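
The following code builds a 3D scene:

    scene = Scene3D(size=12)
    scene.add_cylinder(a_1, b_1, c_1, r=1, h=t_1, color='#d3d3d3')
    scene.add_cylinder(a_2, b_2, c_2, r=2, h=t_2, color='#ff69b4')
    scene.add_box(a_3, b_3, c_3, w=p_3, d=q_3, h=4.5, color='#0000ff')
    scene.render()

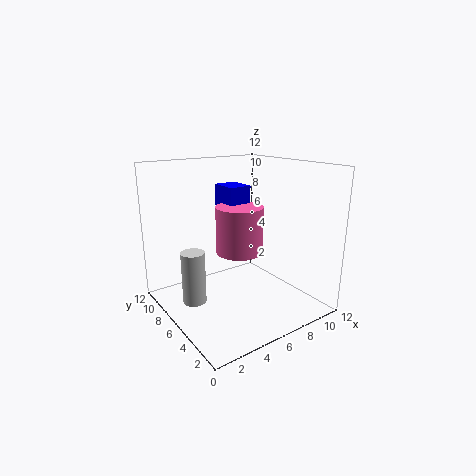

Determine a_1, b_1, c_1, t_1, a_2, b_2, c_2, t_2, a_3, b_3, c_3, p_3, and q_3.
a_1 = 2.5; b_1 = 7.5; c_1 = 0.5; t_1 = 4.5; a_2 = 6.5; b_2 = 6.5; c_2 = 4.5; t_2 = 4; a_3 = 6; b_3 = 7; c_3 = 5.5; p_3 = 2; q_3 = 2.5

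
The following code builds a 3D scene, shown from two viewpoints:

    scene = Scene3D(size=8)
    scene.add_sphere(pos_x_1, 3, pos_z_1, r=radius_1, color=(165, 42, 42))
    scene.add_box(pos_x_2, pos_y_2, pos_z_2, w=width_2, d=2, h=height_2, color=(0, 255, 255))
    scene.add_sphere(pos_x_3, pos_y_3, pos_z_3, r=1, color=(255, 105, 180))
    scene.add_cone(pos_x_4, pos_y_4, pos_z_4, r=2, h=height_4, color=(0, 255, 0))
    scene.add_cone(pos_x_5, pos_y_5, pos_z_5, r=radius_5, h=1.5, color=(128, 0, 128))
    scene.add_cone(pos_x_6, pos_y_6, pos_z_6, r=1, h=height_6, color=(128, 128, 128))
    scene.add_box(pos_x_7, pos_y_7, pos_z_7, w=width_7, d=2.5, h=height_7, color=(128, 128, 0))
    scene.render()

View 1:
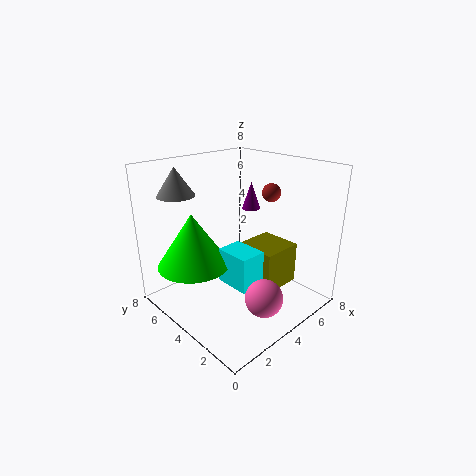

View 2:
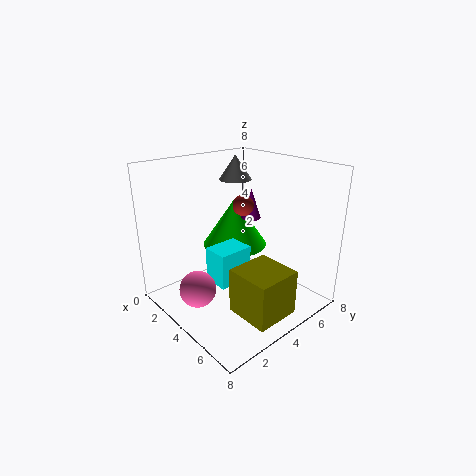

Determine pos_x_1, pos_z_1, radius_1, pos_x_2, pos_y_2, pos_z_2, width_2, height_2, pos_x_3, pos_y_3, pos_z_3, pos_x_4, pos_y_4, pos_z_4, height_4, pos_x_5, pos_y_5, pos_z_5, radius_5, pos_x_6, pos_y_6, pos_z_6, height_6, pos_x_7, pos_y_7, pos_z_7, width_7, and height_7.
pos_x_1 = 5.5; pos_z_1 = 6.5; radius_1 = 0.5; pos_x_2 = 3; pos_y_2 = 2.5; pos_z_2 = 1.5; width_2 = 1.5; height_2 = 2; pos_x_3 = 3.5; pos_y_3 = 1.5; pos_z_3 = 1.5; pos_x_4 = 2; pos_y_4 = 5.5; pos_z_4 = 2.5; height_4 = 3; pos_x_5 = 5; pos_y_5 = 4; pos_z_5 = 5.5; radius_5 = 0.5; pos_x_6 = 1.5; pos_y_6 = 6; pos_z_6 = 6.5; height_6 = 1.5; pos_x_7 = 5; pos_y_7 = 2.5; pos_z_7 = 0.5; width_7 = 2.5; height_7 = 2.5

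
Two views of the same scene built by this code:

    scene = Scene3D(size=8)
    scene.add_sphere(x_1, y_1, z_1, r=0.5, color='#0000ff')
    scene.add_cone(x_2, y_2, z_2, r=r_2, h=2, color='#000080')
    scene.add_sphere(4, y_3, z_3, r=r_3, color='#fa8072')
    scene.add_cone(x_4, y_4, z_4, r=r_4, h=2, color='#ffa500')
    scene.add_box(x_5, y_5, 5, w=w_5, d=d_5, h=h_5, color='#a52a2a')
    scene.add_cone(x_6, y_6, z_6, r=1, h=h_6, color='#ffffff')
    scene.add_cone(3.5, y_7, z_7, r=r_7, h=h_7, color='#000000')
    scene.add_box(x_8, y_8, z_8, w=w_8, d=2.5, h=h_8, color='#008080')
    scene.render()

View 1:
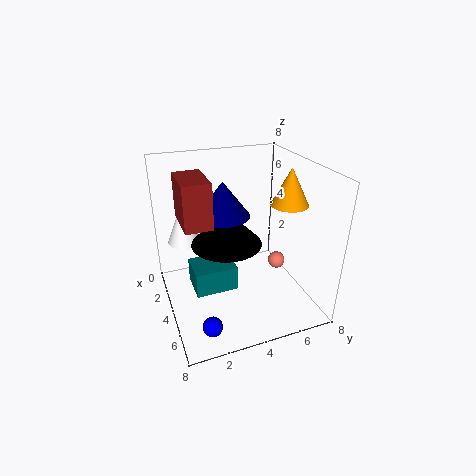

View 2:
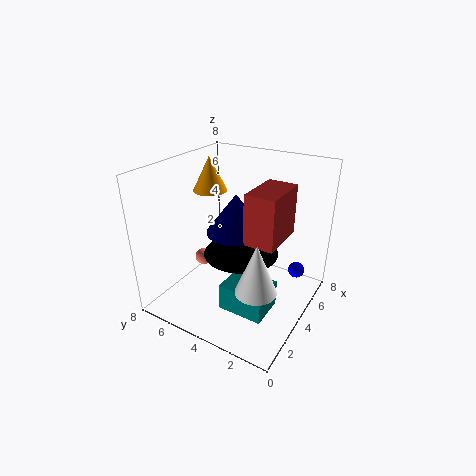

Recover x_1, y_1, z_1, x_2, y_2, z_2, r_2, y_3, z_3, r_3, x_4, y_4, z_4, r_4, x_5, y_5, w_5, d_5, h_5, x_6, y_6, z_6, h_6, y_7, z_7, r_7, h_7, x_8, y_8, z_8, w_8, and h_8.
x_1 = 7
y_1 = 1.5
z_1 = 1
x_2 = 3
y_2 = 3.5
z_2 = 5
r_2 = 1.5
y_3 = 6.5
z_3 = 2
r_3 = 0.5
x_4 = 5
y_4 = 6.5
z_4 = 6
r_4 = 1
x_5 = 2
y_5 = 1
w_5 = 2.5
d_5 = 1.5
h_5 = 2.5
x_6 = 1.5
y_6 = 1.5
z_6 = 3
h_6 = 2.5
y_7 = 3.5
z_7 = 3.5
r_7 = 2
h_7 = 2
x_8 = 2
y_8 = 1.5
z_8 = 0.5
w_8 = 2
h_8 = 1.5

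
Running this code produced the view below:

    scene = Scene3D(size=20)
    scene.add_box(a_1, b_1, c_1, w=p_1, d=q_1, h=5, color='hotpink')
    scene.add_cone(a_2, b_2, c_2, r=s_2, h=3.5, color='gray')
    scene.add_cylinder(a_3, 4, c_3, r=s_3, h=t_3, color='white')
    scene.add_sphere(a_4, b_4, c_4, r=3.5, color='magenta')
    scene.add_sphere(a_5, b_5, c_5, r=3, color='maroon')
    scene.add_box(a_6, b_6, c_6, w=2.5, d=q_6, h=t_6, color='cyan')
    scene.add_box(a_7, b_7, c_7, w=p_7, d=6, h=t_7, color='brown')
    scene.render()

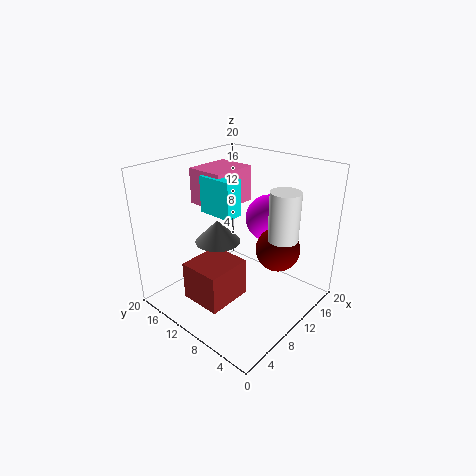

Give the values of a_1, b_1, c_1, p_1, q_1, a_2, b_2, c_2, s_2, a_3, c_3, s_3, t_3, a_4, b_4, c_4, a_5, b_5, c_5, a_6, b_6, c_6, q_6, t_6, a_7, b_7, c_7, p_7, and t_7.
a_1 = 8; b_1 = 11.5; c_1 = 14; p_1 = 6.5; q_1 = 5.5; a_2 = 11.5; b_2 = 15.5; c_2 = 7; s_2 = 3.5; a_3 = 12; c_3 = 11; s_3 = 2; t_3 = 6.5; a_4 = 16.5; b_4 = 9.5; c_4 = 11; a_5 = 12.5; b_5 = 5; c_5 = 9; a_6 = 7.5; b_6 = 9.5; c_6 = 13.5; q_6 = 5; t_6 = 5; a_7 = 3.5; b_7 = 8.5; c_7 = 1.5; p_7 = 6.5; t_7 = 5.5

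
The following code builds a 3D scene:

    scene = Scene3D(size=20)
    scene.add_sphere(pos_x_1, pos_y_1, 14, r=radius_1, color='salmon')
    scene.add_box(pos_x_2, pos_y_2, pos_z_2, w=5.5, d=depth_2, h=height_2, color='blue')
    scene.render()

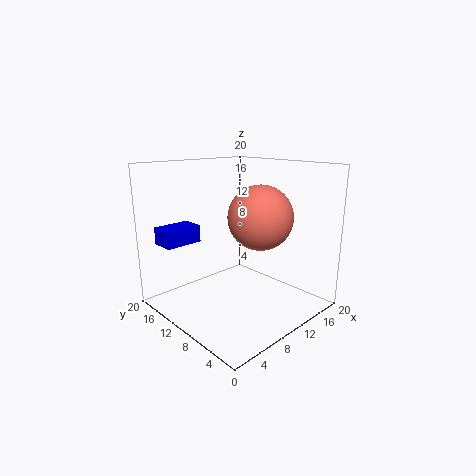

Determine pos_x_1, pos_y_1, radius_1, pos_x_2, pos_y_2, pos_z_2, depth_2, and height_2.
pos_x_1 = 9; pos_y_1 = 5; radius_1 = 4; pos_x_2 = 2.5; pos_y_2 = 16; pos_z_2 = 8.5; depth_2 = 3.5; height_2 = 2.5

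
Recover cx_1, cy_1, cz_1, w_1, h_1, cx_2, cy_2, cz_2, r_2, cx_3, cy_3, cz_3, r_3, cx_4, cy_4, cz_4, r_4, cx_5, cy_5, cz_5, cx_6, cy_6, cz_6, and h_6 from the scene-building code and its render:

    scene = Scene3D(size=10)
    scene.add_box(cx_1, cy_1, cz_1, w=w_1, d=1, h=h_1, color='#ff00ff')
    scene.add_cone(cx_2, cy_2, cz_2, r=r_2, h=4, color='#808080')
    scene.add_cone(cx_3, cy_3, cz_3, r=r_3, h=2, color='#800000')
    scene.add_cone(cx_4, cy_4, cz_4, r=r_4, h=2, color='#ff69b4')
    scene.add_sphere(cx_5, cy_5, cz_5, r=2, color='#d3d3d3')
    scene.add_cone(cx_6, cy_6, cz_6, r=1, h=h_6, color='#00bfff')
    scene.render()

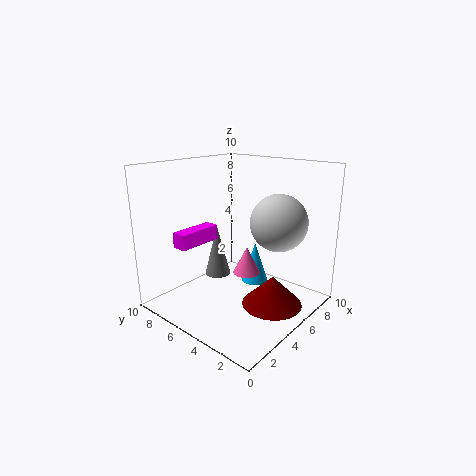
cx_1 = 1, cy_1 = 6, cz_1 = 5, w_1 = 3, h_1 = 1, cx_2 = 6, cy_2 = 8, cz_2 = 1, r_2 = 1, cx_3 = 5, cy_3 = 2, cz_3 = 1, r_3 = 2, cx_4 = 6, cy_4 = 5, cz_4 = 2, r_4 = 1, cx_5 = 7, cy_5 = 3, cz_5 = 6, cx_6 = 7, cy_6 = 5, cz_6 = 1, h_6 = 3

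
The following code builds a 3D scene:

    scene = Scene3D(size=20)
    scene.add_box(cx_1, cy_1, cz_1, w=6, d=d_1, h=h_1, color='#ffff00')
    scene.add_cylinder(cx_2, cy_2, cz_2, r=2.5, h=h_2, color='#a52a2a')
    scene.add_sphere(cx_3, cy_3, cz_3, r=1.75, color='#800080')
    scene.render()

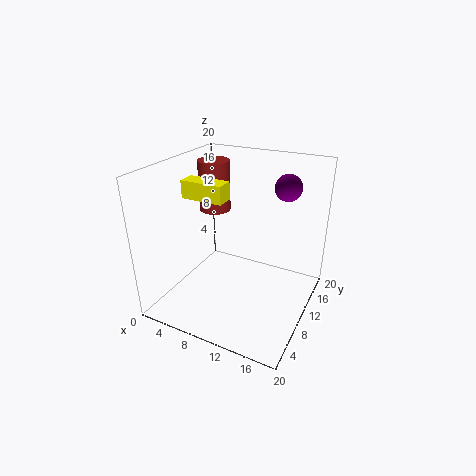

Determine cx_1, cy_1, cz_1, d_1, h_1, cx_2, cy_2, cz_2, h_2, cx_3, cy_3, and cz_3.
cx_1 = 2.5
cy_1 = 8
cz_1 = 15.25
d_1 = 2.5
h_1 = 2.5
cx_2 = 2.5
cy_2 = 16.5
cz_2 = 10.5
h_2 = 8
cx_3 = 16
cy_3 = 12.25
cz_3 = 17.5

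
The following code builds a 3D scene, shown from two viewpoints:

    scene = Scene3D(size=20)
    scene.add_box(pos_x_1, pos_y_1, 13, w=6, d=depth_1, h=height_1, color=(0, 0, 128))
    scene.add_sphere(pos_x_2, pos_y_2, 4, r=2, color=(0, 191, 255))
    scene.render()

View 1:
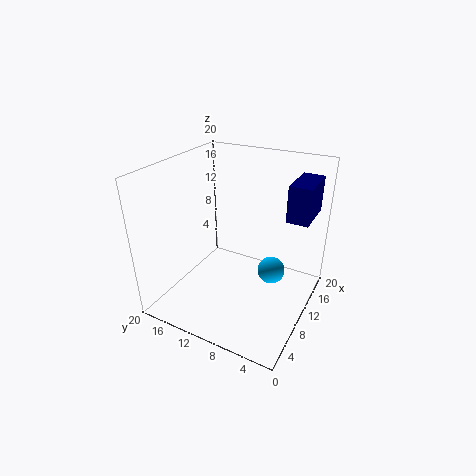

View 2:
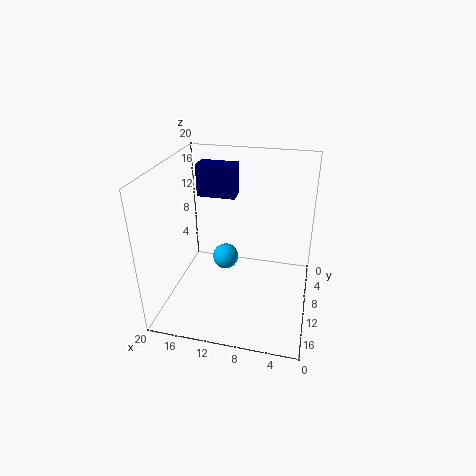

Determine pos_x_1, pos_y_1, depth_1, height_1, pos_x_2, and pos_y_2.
pos_x_1 = 12, pos_y_1 = 1, depth_1 = 3, height_1 = 5, pos_x_2 = 13, pos_y_2 = 6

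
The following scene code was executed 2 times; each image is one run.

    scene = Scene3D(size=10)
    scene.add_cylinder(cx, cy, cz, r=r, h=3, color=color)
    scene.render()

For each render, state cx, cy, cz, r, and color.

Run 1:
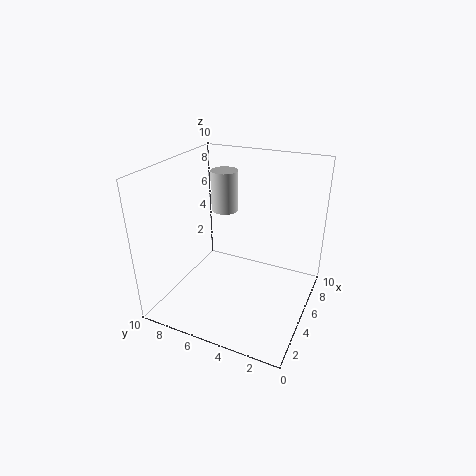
cx = 7, cy = 7, cz = 6, r = 1, color = 'lightgray'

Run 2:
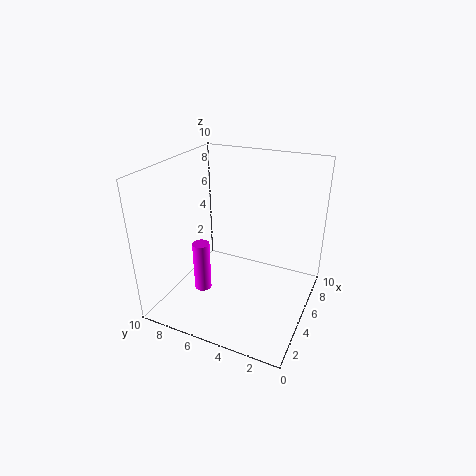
cx = 1, cy = 5.5, cz = 3.5, r = 0.5, color = 'magenta'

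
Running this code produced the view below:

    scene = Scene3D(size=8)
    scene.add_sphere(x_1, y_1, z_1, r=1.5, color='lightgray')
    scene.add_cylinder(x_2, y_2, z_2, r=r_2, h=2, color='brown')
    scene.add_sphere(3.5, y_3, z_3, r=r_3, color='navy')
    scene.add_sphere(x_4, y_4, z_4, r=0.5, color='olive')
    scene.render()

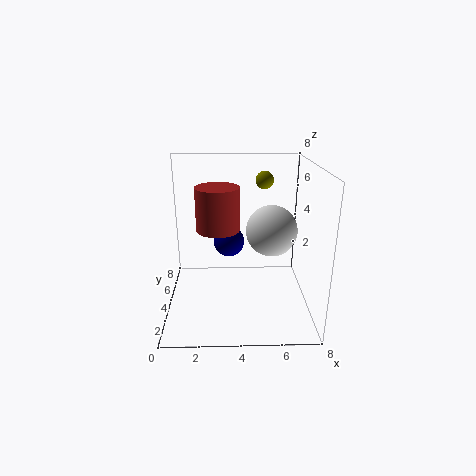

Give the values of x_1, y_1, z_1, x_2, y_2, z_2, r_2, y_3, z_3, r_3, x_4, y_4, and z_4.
x_1 = 6
y_1 = 5
z_1 = 4
x_2 = 3
y_2 = 1.5
z_2 = 5.5
r_2 = 1
y_3 = 7
z_3 = 2.5
r_3 = 1
x_4 = 5.5
y_4 = 5
z_4 = 7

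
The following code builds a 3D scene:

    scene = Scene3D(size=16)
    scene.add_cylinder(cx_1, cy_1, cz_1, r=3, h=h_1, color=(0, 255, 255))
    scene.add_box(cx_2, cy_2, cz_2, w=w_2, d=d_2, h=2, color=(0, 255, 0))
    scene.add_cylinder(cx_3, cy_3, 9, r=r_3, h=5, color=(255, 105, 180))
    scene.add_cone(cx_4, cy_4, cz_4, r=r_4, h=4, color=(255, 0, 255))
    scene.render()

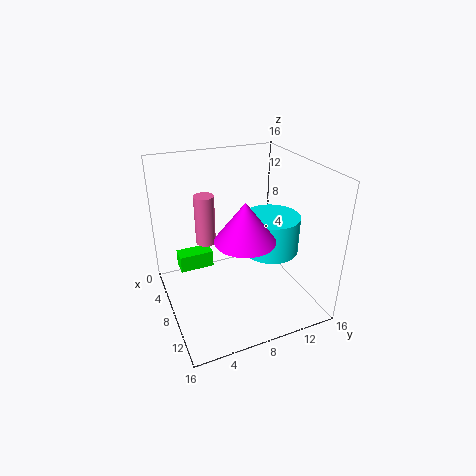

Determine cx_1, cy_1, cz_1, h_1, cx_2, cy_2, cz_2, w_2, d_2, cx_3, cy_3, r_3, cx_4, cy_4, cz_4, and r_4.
cx_1 = 10
cy_1 = 11
cz_1 = 7
h_1 = 4
cx_2 = 3
cy_2 = 2
cz_2 = 3
w_2 = 2
d_2 = 4
cx_3 = 9
cy_3 = 4
r_3 = 1
cx_4 = 12
cy_4 = 7
cz_4 = 10
r_4 = 3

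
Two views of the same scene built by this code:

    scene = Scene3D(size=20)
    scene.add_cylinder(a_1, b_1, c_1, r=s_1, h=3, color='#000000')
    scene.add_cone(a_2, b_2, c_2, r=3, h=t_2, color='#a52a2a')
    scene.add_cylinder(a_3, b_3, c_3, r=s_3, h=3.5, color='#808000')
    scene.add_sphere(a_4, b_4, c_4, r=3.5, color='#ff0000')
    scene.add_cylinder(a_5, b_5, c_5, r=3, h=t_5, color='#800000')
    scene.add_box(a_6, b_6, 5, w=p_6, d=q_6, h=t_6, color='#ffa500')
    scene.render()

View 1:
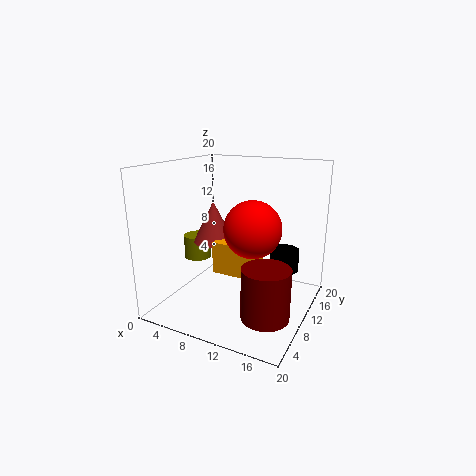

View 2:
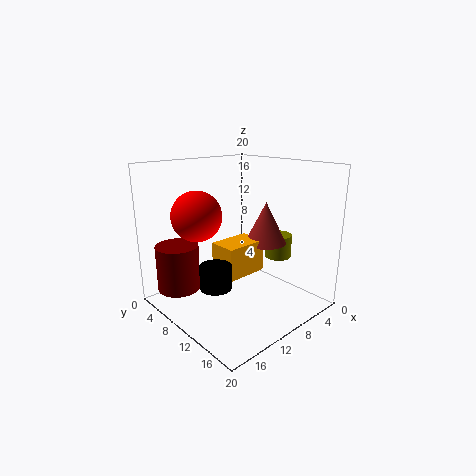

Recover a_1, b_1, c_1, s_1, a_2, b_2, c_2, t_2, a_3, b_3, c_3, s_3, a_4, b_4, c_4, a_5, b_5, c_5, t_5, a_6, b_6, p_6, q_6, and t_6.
a_1 = 16, b_1 = 12.5, c_1 = 5.5, s_1 = 2, a_2 = 5.5, b_2 = 11, c_2 = 8.5, t_2 = 6, a_3 = 2.5, b_3 = 11, c_3 = 5.5, s_3 = 2, a_4 = 14, b_4 = 6, c_4 = 13, a_5 = 16.5, b_5 = 4.5, c_5 = 2.5, t_5 = 6.5, a_6 = 7, b_6 = 8, p_6 = 6, q_6 = 4, t_6 = 4.5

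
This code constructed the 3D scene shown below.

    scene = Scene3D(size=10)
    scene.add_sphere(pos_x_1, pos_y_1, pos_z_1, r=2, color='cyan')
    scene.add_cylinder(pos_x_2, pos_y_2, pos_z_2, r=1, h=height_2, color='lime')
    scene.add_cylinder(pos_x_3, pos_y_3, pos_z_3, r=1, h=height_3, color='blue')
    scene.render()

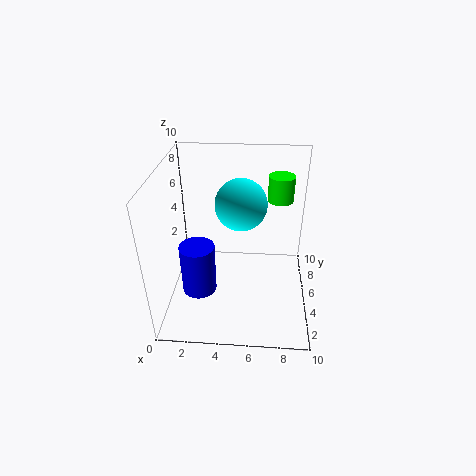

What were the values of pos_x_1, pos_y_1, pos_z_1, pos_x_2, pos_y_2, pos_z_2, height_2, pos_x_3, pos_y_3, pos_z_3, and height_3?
pos_x_1 = 5; pos_y_1 = 8; pos_z_1 = 6; pos_x_2 = 8; pos_y_2 = 9; pos_z_2 = 6; height_2 = 2; pos_x_3 = 3; pos_y_3 = 1; pos_z_3 = 4; height_3 = 3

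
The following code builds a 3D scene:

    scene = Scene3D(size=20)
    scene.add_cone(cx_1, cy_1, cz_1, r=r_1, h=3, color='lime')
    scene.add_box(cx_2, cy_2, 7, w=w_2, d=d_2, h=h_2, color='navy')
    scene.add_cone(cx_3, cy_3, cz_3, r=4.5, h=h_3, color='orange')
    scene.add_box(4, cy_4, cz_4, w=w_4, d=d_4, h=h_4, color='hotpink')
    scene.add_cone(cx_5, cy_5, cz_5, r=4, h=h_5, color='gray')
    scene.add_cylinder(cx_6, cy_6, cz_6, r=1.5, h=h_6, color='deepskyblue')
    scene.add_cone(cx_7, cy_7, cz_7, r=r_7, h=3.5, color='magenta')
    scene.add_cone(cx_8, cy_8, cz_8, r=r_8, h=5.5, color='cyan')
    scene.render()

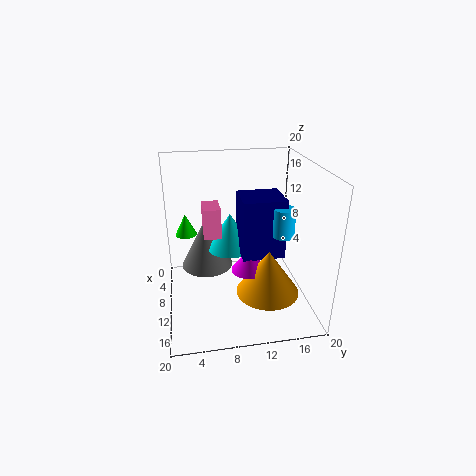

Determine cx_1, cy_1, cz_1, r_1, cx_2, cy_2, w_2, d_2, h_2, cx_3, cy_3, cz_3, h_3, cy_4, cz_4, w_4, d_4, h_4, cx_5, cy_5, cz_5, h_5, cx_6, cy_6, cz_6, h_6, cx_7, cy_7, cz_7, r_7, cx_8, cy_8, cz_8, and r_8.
cx_1 = 7.5; cy_1 = 3; cz_1 = 10; r_1 = 1.5; cx_2 = 6; cy_2 = 10.5; w_2 = 5.5; d_2 = 6; h_2 = 8.5; cx_3 = 12; cy_3 = 14; cz_3 = 2; h_3 = 6.5; cy_4 = 5.5; cz_4 = 9; w_4 = 4; d_4 = 2.5; h_4 = 4.5; cx_5 = 4.5; cy_5 = 6; cz_5 = 3; h_5 = 8; cx_6 = 11.5; cy_6 = 16; cz_6 = 10.5; h_6 = 4; cx_7 = 10.5; cy_7 = 11.5; cz_7 = 5; r_7 = 2.5; cx_8 = 6; cy_8 = 9.5; cz_8 = 6.5; r_8 = 3.5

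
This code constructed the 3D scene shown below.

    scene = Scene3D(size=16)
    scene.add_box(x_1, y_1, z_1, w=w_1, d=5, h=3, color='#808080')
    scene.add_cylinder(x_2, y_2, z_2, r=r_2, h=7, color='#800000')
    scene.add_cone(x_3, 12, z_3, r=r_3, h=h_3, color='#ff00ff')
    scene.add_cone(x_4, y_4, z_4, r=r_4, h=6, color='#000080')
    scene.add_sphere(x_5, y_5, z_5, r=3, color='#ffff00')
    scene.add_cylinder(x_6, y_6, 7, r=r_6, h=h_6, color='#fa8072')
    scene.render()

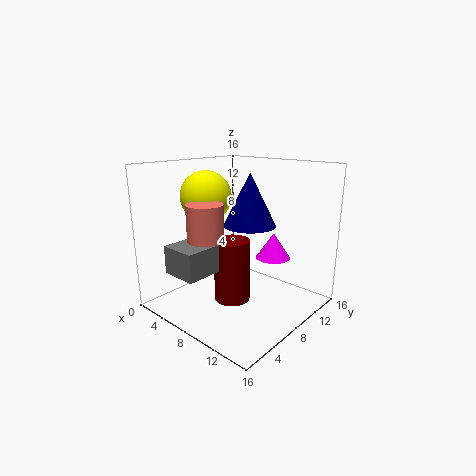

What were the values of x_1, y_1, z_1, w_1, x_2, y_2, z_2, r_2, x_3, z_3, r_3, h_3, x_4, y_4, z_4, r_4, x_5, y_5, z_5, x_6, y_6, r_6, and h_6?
x_1 = 4
y_1 = 1
z_1 = 5
w_1 = 4
x_2 = 8
y_2 = 7
z_2 = 1
r_2 = 2
x_3 = 10
z_3 = 5
r_3 = 2
h_3 = 3
x_4 = 8
y_4 = 10
z_4 = 9
r_4 = 3
x_5 = 3
y_5 = 8
z_5 = 12
x_6 = 6
y_6 = 5
r_6 = 2
h_6 = 5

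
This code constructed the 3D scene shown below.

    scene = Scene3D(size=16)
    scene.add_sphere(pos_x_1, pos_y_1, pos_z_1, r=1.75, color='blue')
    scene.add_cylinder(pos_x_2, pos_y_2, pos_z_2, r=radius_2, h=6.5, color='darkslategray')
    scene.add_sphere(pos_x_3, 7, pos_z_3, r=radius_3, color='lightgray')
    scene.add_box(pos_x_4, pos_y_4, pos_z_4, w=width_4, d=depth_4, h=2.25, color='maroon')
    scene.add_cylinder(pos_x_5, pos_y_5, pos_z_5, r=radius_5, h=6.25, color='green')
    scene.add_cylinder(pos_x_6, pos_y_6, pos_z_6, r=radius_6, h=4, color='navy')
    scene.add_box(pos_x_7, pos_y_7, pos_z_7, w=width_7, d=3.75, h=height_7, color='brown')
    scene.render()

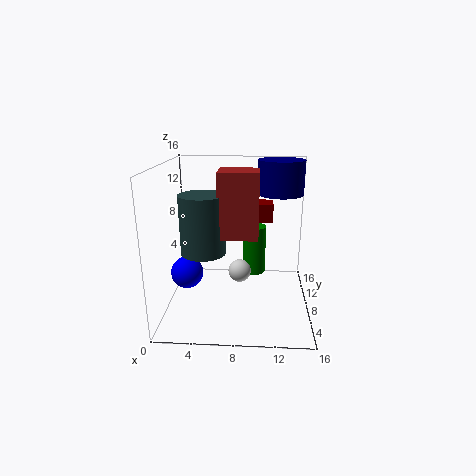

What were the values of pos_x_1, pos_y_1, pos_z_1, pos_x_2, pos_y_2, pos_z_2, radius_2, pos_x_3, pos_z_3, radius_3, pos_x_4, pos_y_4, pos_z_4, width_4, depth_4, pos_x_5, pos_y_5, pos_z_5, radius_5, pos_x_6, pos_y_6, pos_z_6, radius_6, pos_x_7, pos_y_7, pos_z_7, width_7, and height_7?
pos_x_1 = 2.5
pos_y_1 = 6.25
pos_z_1 = 4.5
pos_x_2 = 4.25
pos_y_2 = 7.25
pos_z_2 = 6.5
radius_2 = 2.5
pos_x_3 = 8.25
pos_z_3 = 4.5
radius_3 = 1.25
pos_x_4 = 9.75
pos_y_4 = 12
pos_z_4 = 8.5
width_4 = 2.25
depth_4 = 2.75
pos_x_5 = 9.75
pos_y_5 = 13.75
pos_z_5 = 1.25
radius_5 = 1.5
pos_x_6 = 12.75
pos_y_6 = 12.5
pos_z_6 = 12
radius_6 = 2.75
pos_x_7 = 6
pos_y_7 = 5.75
pos_z_7 = 8.5
width_7 = 4.25
height_7 = 7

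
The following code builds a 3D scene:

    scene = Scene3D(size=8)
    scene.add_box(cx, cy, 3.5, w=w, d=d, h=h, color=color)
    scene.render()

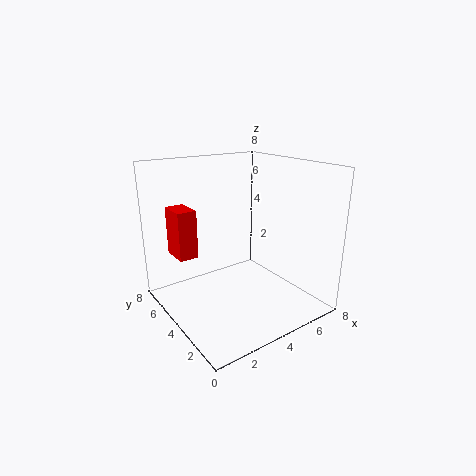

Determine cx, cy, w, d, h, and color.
cx = 0.5
cy = 4
w = 1
d = 1.5
h = 2.5
color = 'red'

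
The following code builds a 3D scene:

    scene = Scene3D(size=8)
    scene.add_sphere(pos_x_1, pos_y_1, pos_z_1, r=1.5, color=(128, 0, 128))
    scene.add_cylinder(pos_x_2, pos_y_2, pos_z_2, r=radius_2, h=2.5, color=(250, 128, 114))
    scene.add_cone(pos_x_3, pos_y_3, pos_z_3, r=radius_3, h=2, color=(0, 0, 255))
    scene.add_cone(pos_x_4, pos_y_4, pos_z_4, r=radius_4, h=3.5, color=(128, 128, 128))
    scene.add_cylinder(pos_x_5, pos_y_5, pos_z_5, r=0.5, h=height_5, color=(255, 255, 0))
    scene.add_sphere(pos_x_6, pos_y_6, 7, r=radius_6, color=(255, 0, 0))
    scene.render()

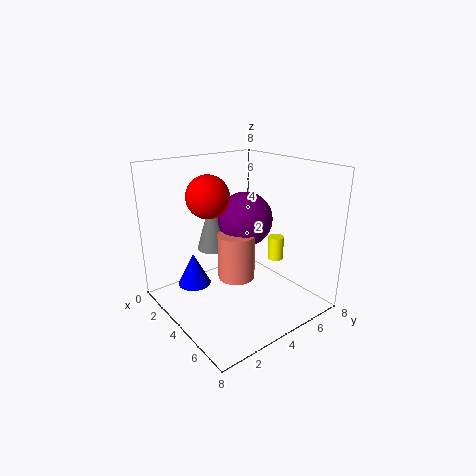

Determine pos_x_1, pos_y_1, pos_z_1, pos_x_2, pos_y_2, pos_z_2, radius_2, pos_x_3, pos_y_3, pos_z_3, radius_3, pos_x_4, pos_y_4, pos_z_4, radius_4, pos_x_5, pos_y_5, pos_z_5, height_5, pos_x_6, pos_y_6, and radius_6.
pos_x_1 = 4
pos_y_1 = 4.5
pos_z_1 = 5
pos_x_2 = 4.5
pos_y_2 = 3.5
pos_z_2 = 2
radius_2 = 1
pos_x_3 = 1.5
pos_y_3 = 2.5
pos_z_3 = 0.5
radius_3 = 1
pos_x_4 = 1.5
pos_y_4 = 4
pos_z_4 = 2.5
radius_4 = 1
pos_x_5 = 3.5
pos_y_5 = 7.5
pos_z_5 = 1.5
height_5 = 1.5
pos_x_6 = 5
pos_y_6 = 1.5
radius_6 = 1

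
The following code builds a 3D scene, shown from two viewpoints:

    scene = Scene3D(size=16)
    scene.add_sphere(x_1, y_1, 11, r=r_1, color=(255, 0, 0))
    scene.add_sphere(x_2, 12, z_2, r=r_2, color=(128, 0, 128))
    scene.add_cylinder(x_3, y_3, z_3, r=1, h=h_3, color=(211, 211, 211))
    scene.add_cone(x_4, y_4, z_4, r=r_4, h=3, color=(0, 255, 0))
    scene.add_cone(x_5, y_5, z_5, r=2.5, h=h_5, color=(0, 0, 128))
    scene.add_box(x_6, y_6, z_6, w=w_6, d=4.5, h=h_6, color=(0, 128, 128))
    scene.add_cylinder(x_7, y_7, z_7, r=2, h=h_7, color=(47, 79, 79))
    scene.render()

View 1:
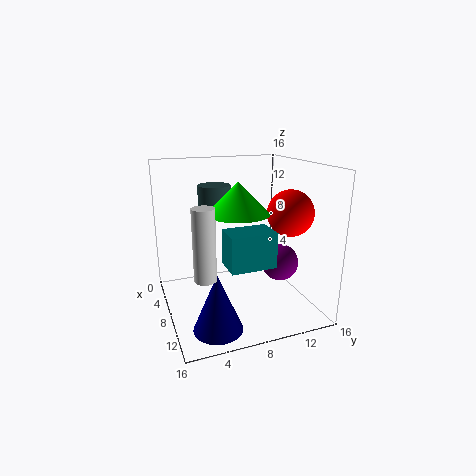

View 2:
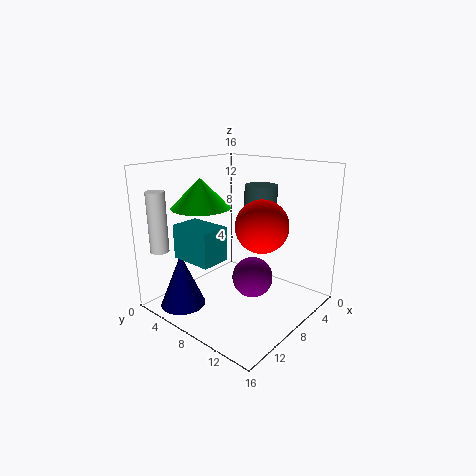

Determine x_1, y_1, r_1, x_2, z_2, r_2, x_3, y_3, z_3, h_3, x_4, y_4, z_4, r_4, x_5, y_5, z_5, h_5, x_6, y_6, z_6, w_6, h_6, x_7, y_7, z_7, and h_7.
x_1 = 10.5; y_1 = 13; r_1 = 2.5; x_2 = 10.5; z_2 = 5.5; r_2 = 2; x_3 = 14.5; y_3 = 2.5; z_3 = 7; h_3 = 6.5; x_4 = 12; y_4 = 6.5; z_4 = 12; r_4 = 3; x_5 = 13; y_5 = 4; z_5 = 0.5; h_5 = 6; x_6 = 11.5; y_6 = 5; z_6 = 7; w_6 = 3; h_6 = 3.5; x_7 = 2.5; y_7 = 7; z_7 = 9.5; h_7 = 3.5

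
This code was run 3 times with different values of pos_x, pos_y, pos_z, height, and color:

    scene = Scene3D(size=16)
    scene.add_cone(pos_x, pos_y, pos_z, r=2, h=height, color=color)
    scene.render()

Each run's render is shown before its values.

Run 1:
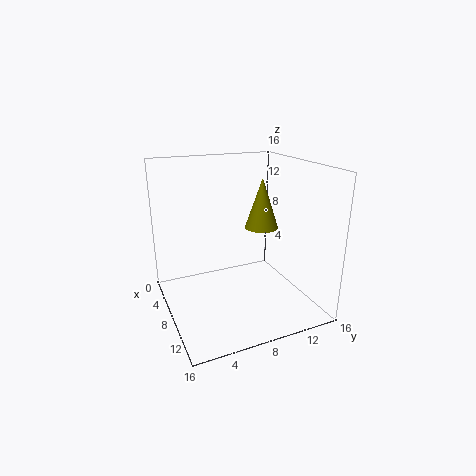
pos_x = 6; pos_y = 12; pos_z = 8; height = 6; color = 'olive'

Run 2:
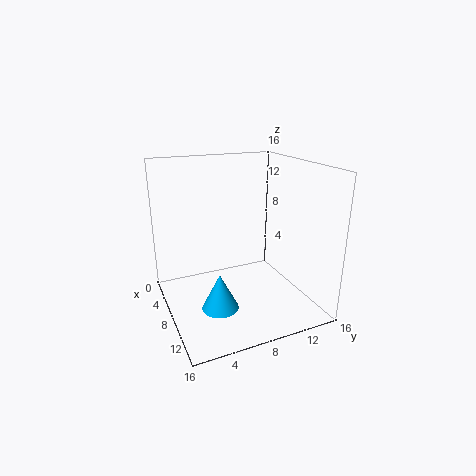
pos_x = 10; pos_y = 5; pos_z = 1; height = 4; color = 'deepskyblue'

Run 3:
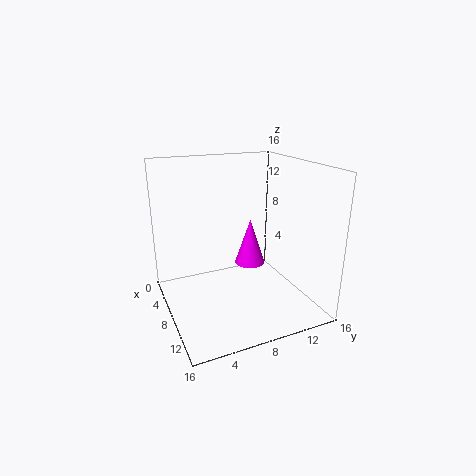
pos_x = 3; pos_y = 12; pos_z = 2; height = 6; color = 'magenta'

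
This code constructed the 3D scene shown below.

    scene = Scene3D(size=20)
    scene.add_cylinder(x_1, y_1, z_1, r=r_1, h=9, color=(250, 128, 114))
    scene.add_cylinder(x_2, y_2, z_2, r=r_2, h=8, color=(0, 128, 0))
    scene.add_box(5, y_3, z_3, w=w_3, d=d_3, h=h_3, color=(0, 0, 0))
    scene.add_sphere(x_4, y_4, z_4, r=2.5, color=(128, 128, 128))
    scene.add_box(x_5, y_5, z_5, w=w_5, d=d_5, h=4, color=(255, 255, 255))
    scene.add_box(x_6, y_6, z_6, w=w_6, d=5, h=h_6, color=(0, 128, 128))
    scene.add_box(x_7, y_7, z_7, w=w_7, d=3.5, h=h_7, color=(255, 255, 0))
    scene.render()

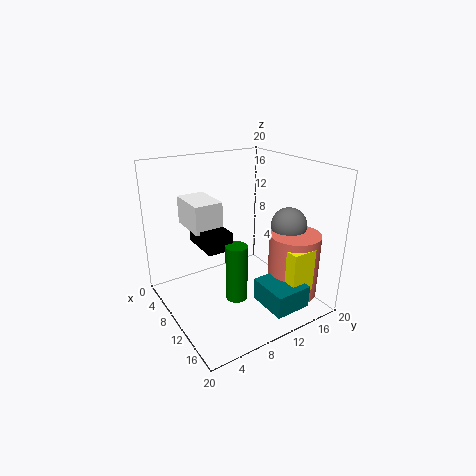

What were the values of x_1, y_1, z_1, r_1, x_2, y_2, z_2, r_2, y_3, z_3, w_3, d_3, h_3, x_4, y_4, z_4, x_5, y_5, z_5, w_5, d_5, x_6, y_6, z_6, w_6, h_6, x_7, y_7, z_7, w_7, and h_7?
x_1 = 15; y_1 = 16; z_1 = 2; r_1 = 3.5; x_2 = 12; y_2 = 8.5; z_2 = 2; r_2 = 1.5; y_3 = 5; z_3 = 9; w_3 = 6; d_3 = 3.5; h_3 = 2.5; x_4 = 13; y_4 = 16.5; z_4 = 11.5; x_5 = 2.5; y_5 = 4.5; z_5 = 11; w_5 = 6; d_5 = 4; x_6 = 14; y_6 = 10; z_6 = 2.5; w_6 = 5.5; h_6 = 3; x_7 = 13.5; y_7 = 13; z_7 = 4; w_7 = 5; h_7 = 6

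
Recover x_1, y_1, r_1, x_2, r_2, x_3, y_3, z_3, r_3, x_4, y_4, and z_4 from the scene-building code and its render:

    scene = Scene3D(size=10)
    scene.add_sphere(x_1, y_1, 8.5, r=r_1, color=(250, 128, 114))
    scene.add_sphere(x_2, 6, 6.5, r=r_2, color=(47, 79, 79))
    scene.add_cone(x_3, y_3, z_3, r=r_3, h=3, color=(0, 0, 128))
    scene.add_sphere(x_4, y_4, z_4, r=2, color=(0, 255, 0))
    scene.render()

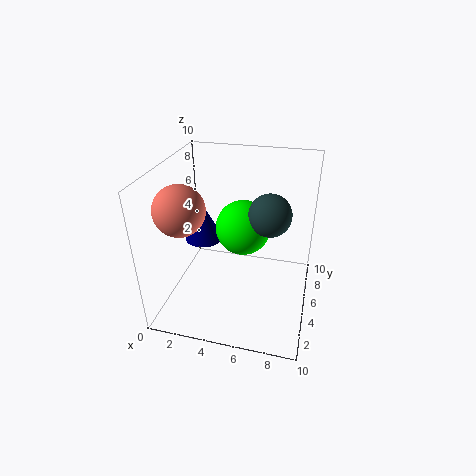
x_1 = 2.5; y_1 = 1.5; r_1 = 1.5; x_2 = 7; r_2 = 1.5; x_3 = 1.5; y_3 = 7.5; z_3 = 3; r_3 = 1.5; x_4 = 5; y_4 = 6.5; z_4 = 5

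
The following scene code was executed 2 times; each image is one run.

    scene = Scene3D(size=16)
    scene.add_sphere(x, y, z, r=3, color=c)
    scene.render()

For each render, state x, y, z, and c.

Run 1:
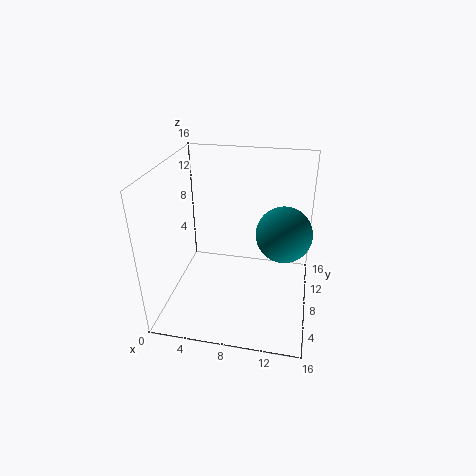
x = 13
y = 8
z = 9
c = 'teal'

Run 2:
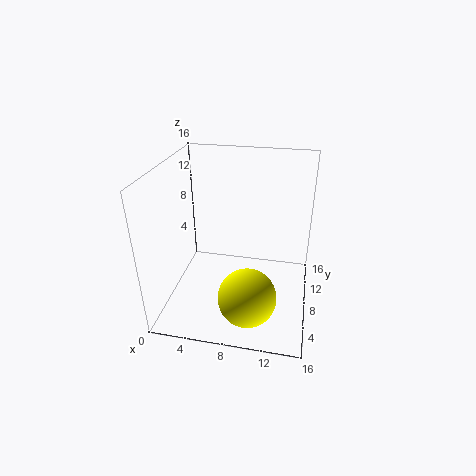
x = 10
y = 3
z = 4
c = 'yellow'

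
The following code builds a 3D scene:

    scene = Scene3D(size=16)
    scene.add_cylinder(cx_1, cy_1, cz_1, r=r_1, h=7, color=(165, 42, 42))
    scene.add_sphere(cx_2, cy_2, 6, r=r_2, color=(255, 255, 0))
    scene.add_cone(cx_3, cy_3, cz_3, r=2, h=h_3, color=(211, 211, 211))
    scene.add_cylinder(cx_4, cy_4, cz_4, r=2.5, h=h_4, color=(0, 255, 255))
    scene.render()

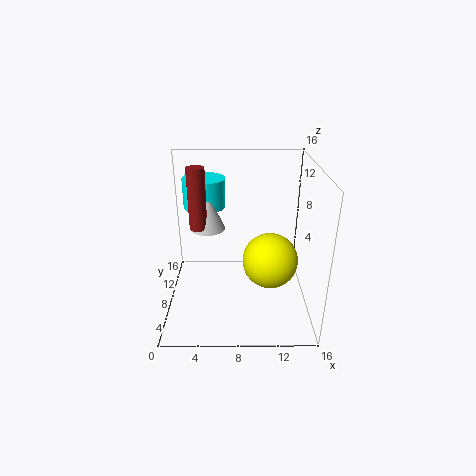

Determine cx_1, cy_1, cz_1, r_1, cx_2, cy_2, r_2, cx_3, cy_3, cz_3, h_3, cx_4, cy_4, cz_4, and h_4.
cx_1 = 3.5; cy_1 = 9.5; cz_1 = 8.5; r_1 = 1; cx_2 = 11.5; cy_2 = 6.5; r_2 = 3; cx_3 = 4.5; cy_3 = 10.5; cz_3 = 8; h_3 = 4.5; cx_4 = 4; cy_4 = 12.5; cz_4 = 10; h_4 = 3.5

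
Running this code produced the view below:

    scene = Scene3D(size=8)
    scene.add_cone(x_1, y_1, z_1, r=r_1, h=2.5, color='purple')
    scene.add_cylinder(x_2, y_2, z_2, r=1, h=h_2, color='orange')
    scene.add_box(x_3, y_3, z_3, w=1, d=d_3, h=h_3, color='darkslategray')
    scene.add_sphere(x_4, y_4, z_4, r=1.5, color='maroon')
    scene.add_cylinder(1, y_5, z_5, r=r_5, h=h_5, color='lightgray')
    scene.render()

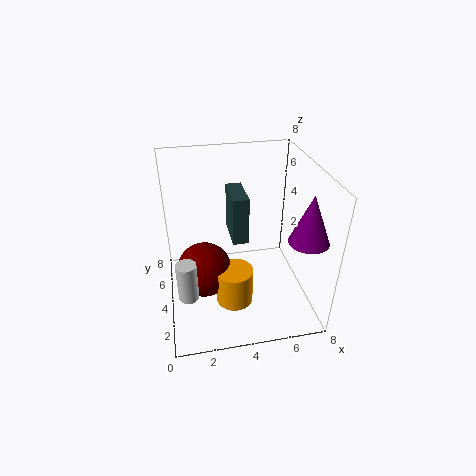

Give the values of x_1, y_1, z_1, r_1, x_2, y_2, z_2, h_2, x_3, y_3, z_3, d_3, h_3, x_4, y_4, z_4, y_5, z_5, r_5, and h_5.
x_1 = 7
y_1 = 1.5
z_1 = 5
r_1 = 1
x_2 = 3.5
y_2 = 2.5
z_2 = 1
h_2 = 2
x_3 = 4
y_3 = 5.5
z_3 = 2.5
d_3 = 2.5
h_3 = 3
x_4 = 2
y_4 = 3.5
z_4 = 2.5
y_5 = 1.5
z_5 = 2.5
r_5 = 0.5
h_5 = 2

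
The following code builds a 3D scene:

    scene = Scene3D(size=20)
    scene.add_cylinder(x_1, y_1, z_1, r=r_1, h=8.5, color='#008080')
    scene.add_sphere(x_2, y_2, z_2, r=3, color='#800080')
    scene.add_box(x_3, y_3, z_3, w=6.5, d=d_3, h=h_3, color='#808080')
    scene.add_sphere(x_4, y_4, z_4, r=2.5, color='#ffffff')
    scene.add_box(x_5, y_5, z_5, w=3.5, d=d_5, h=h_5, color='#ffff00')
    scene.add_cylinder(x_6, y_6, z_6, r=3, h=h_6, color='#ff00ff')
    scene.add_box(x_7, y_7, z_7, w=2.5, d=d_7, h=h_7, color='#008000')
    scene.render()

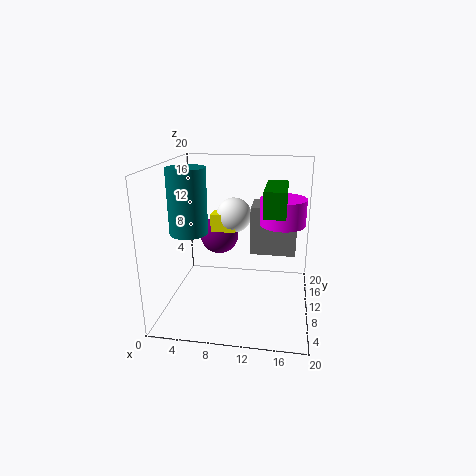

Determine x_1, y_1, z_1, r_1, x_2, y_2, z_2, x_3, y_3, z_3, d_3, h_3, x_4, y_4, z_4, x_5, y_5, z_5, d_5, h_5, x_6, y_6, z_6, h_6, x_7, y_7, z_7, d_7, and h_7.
x_1 = 4
y_1 = 7
z_1 = 11.5
r_1 = 2.5
x_2 = 6
y_2 = 16
z_2 = 8
x_3 = 11.5
y_3 = 11.5
z_3 = 7
d_3 = 5
h_3 = 7
x_4 = 9
y_4 = 12.5
z_4 = 12.5
x_5 = 6
y_5 = 10.5
z_5 = 10.5
d_5 = 2.5
h_5 = 2.5
x_6 = 16
y_6 = 9.5
z_6 = 12.5
h_6 = 3.5
x_7 = 14
y_7 = 2
z_7 = 15.5
d_7 = 6.5
h_7 = 3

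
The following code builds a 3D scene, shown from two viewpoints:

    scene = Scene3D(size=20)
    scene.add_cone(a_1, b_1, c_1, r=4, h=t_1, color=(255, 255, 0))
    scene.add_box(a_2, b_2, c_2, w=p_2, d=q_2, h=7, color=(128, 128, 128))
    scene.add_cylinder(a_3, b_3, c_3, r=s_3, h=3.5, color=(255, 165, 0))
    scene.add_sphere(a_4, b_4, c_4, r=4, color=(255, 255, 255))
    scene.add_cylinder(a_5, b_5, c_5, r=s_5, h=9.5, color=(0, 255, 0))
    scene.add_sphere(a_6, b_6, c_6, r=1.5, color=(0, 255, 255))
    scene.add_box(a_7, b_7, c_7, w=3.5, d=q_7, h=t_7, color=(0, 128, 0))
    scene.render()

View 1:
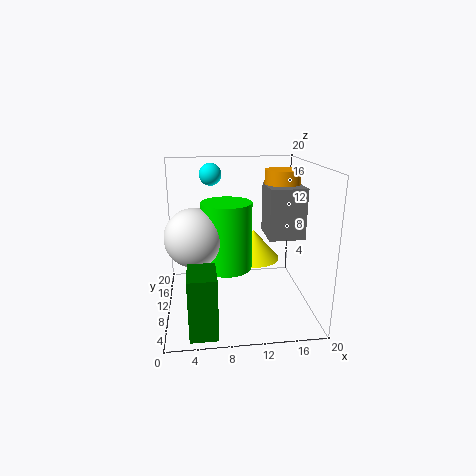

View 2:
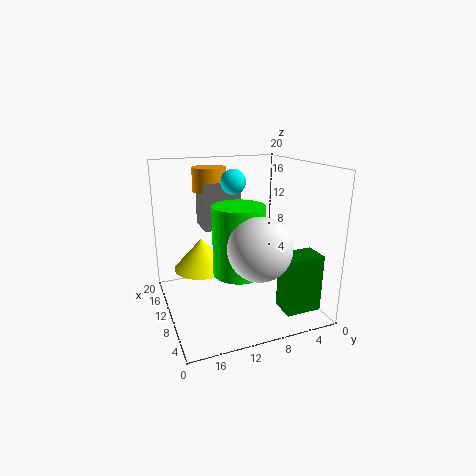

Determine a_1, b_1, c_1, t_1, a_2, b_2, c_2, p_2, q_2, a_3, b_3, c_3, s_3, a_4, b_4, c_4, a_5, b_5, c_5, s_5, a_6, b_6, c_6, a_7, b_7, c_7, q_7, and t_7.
a_1 = 13, b_1 = 14.5, c_1 = 5, t_1 = 4.5, a_2 = 14, b_2 = 8, c_2 = 10, p_2 = 5, q_2 = 5.5, a_3 = 16.5, b_3 = 12, c_3 = 15.5, s_3 = 2.5, a_4 = 4, b_4 = 9.5, c_4 = 10.5, a_5 = 8.5, b_5 = 10.5, c_5 = 5.5, s_5 = 3.5, a_6 = 6.5, b_6 = 12, c_6 = 18.5, a_7 = 3, b_7 = 0.5, c_7 = 0.5, q_7 = 5, t_7 = 8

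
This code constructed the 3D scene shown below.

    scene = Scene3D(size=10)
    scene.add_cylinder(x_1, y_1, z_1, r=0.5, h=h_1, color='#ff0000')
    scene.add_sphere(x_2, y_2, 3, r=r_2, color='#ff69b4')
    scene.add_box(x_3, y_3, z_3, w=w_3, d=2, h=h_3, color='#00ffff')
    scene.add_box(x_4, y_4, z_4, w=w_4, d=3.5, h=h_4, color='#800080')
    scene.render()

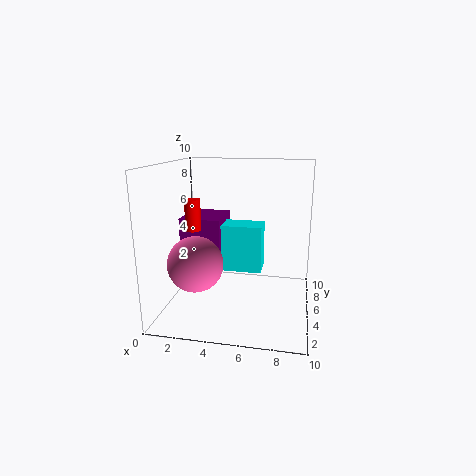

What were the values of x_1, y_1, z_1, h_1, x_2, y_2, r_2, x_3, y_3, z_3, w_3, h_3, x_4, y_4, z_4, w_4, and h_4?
x_1 = 2.5, y_1 = 3, z_1 = 6, h_1 = 2, x_2 = 2, y_2 = 4.5, r_2 = 2, x_3 = 3.5, y_3 = 6, z_3 = 2, w_3 = 3, h_3 = 3.5, x_4 = 0.5, y_4 = 5.5, z_4 = 3, w_4 = 3, h_4 = 3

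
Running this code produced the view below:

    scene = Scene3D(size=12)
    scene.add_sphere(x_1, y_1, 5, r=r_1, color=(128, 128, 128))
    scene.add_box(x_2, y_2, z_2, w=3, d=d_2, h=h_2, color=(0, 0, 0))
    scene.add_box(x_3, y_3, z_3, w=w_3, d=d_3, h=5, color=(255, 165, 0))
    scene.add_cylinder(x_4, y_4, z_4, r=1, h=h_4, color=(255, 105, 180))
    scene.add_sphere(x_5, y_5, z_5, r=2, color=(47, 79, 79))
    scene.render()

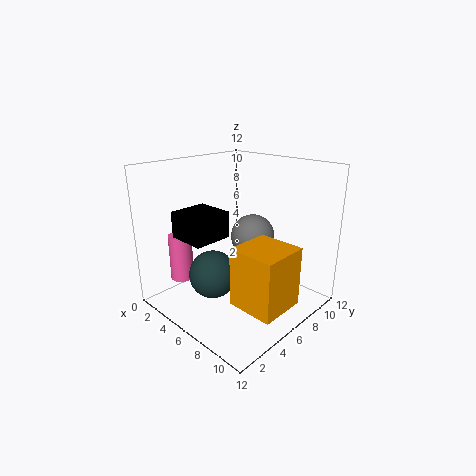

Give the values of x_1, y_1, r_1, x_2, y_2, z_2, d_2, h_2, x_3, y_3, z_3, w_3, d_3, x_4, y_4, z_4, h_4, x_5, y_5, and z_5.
x_1 = 5
y_1 = 9
r_1 = 2
x_2 = 4
y_2 = 1
z_2 = 7
d_2 = 3
h_2 = 2
x_3 = 7
y_3 = 4
z_3 = 1
w_3 = 4
d_3 = 4
x_4 = 2
y_4 = 3
z_4 = 2
h_4 = 4
x_5 = 5
y_5 = 4
z_5 = 3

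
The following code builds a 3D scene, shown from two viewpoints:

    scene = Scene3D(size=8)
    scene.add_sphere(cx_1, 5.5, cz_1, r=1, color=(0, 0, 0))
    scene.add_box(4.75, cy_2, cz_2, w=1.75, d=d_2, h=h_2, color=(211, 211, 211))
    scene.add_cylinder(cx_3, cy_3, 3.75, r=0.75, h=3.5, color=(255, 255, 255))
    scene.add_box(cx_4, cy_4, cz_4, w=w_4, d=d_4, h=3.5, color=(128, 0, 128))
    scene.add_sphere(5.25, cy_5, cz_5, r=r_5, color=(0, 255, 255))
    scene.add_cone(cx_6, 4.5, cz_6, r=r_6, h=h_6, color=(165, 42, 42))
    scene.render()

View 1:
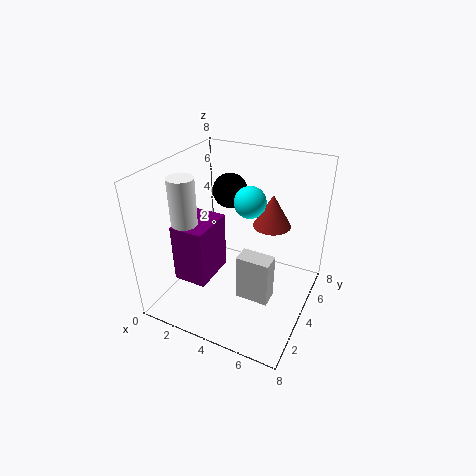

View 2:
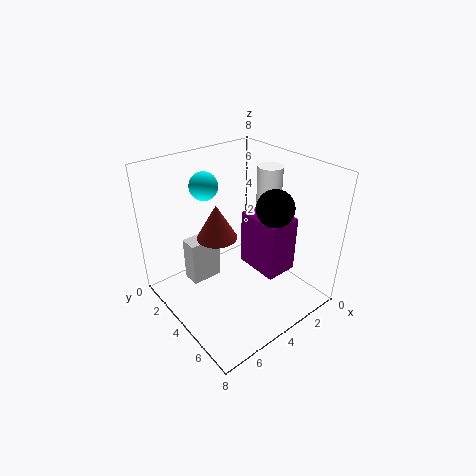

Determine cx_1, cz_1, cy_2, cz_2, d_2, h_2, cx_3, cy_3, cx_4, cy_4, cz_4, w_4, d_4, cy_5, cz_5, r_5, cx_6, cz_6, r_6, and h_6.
cx_1 = 2.75; cz_1 = 6; cy_2 = 2.25; cz_2 = 1.5; d_2 = 1; h_2 = 2.5; cx_3 = 1; cy_3 = 3.25; cx_4 = 0.5; cy_4 = 2.5; cz_4 = 1; w_4 = 2; d_4 = 2.75; cy_5 = 2.75; cz_5 = 7; r_5 = 0.75; cx_6 = 5.75; cz_6 = 5; r_6 = 1; h_6 = 1.75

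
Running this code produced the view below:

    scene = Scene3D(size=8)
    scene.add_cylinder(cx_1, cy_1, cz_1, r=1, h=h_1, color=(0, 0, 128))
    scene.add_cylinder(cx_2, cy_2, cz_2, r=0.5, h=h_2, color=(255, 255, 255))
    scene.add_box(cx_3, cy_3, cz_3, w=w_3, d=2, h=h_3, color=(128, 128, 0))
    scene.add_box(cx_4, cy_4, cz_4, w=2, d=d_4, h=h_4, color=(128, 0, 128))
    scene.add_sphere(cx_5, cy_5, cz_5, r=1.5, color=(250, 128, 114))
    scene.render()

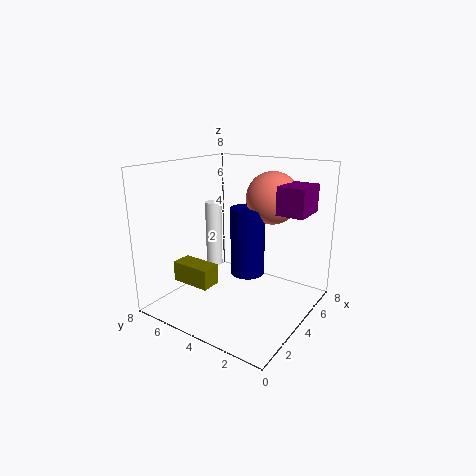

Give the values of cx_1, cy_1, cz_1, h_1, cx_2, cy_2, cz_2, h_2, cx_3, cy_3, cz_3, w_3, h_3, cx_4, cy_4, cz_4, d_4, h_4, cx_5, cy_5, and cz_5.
cx_1 = 5, cy_1 = 4, cz_1 = 1.5, h_1 = 4, cx_2 = 5, cy_2 = 6.5, cz_2 = 1.5, h_2 = 4, cx_3 = 0.5, cy_3 = 3.5, cz_3 = 2.5, w_3 = 1, h_3 = 1, cx_4 = 4.5, cy_4 = 0.5, cz_4 = 5.5, d_4 = 1.5, h_4 = 1.5, cx_5 = 6, cy_5 = 3, cz_5 = 6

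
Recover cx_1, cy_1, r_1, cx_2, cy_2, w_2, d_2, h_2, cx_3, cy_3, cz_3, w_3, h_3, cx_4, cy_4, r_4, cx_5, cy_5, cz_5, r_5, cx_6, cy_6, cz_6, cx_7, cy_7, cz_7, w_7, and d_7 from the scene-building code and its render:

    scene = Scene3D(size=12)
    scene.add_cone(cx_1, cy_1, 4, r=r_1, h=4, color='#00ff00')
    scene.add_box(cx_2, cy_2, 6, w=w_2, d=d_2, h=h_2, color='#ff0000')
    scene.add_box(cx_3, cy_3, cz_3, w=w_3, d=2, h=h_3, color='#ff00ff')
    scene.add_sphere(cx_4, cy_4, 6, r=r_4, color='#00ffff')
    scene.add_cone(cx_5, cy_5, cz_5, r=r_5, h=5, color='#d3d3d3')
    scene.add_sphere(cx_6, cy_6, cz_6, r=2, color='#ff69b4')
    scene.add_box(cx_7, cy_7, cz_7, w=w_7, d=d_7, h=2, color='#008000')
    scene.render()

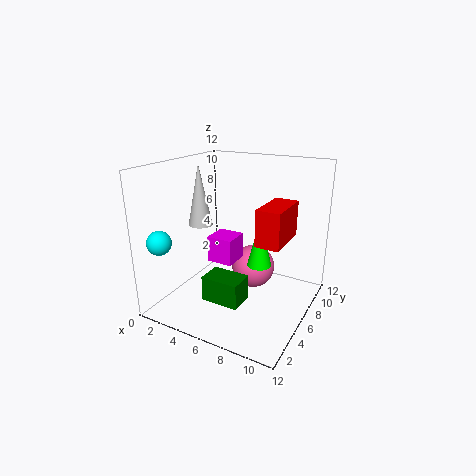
cx_1 = 8; cy_1 = 6; r_1 = 1; cx_2 = 8; cy_2 = 5; w_2 = 2; d_2 = 4; h_2 = 3; cx_3 = 5; cy_3 = 3; cz_3 = 5; w_3 = 2; h_3 = 2; cx_4 = 1; cy_4 = 2; r_4 = 1; cx_5 = 3; cy_5 = 5; cz_5 = 7; r_5 = 1; cx_6 = 6; cy_6 = 9; cz_6 = 2; cx_7 = 5; cy_7 = 2; cz_7 = 2; w_7 = 3; d_7 = 2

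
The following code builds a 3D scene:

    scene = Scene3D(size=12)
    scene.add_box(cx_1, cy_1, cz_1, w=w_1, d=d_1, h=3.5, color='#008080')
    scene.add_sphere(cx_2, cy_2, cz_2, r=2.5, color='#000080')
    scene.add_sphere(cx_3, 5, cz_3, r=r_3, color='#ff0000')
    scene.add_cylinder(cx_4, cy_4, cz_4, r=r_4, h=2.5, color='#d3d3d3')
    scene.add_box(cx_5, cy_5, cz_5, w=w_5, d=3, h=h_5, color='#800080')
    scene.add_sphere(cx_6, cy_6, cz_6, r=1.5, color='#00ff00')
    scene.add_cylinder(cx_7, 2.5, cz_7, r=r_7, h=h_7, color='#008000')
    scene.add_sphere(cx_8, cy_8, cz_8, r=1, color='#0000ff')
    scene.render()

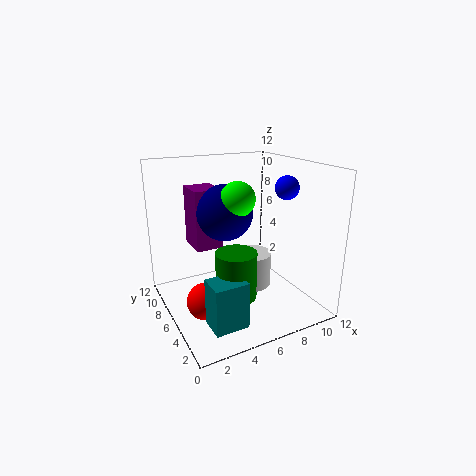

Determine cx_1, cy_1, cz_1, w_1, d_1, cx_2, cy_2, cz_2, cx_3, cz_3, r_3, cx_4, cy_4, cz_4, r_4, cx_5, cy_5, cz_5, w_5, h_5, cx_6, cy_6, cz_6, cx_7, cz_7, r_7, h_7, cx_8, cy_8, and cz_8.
cx_1 = 1.5, cy_1 = 0.5, cz_1 = 1.5, w_1 = 2.5, d_1 = 2, cx_2 = 6, cy_2 = 8.5, cz_2 = 7.5, cx_3 = 2.5, cz_3 = 1.5, r_3 = 1.5, cx_4 = 5.5, cy_4 = 3, cz_4 = 3.5, r_4 = 1.5, cx_5 = 3.5, cy_5 = 9, cz_5 = 4, w_5 = 2.5, h_5 = 5.5, cx_6 = 6.5, cy_6 = 7, cz_6 = 9, cx_7 = 4, cz_7 = 3, r_7 = 1.5, h_7 = 3.5, cx_8 = 10, cy_8 = 5, cz_8 = 10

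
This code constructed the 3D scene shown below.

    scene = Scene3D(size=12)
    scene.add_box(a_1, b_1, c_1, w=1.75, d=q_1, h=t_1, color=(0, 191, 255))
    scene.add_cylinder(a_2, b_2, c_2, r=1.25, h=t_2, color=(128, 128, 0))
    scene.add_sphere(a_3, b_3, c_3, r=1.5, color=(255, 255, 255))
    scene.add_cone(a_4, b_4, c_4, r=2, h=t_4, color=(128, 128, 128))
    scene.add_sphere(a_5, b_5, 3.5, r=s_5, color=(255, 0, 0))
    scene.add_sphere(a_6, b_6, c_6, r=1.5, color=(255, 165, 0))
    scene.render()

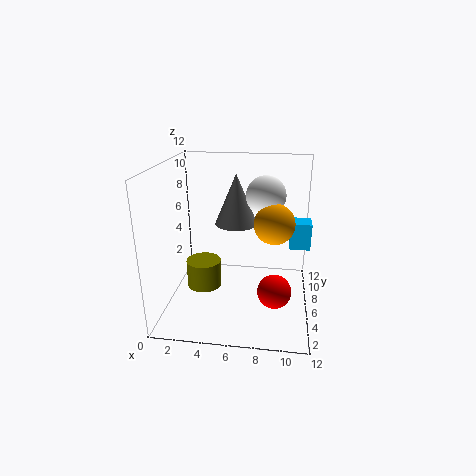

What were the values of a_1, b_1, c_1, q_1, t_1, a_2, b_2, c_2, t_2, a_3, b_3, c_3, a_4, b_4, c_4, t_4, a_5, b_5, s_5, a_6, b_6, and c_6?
a_1 = 10.25
b_1 = 6.5
c_1 = 5
q_1 = 1.75
t_1 = 2.25
a_2 = 4
b_2 = 2.25
c_2 = 3.75
t_2 = 2
a_3 = 8.25
b_3 = 5
c_3 = 10
a_4 = 5.25
b_4 = 10
c_4 = 5.75
t_4 = 4.75
a_5 = 9.25
b_5 = 2.25
s_5 = 1.25
a_6 = 9
b_6 = 3.75
c_6 = 8.25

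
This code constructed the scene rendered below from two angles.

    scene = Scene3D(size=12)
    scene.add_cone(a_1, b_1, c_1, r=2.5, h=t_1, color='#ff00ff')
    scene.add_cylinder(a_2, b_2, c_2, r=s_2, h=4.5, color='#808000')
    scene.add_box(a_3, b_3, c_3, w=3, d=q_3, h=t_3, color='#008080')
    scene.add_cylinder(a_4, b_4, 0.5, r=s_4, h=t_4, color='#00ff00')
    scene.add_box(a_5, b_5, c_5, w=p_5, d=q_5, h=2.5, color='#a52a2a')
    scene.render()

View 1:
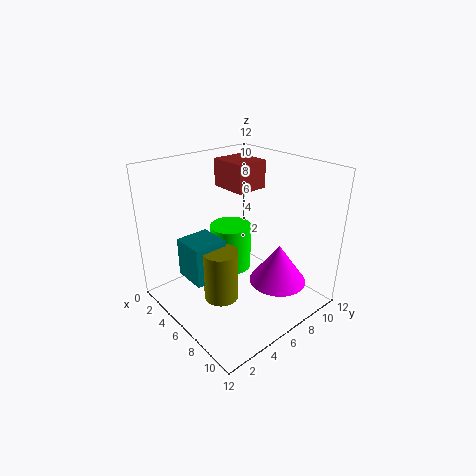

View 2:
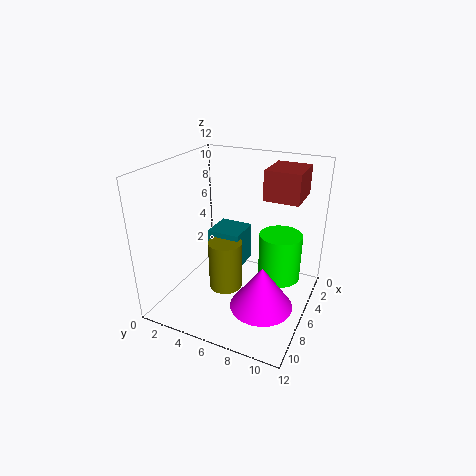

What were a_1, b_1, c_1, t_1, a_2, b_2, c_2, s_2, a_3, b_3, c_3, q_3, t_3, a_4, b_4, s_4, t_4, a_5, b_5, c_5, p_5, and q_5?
a_1 = 8
b_1 = 9
c_1 = 1.5
t_1 = 3.5
a_2 = 5.5
b_2 = 4.5
c_2 = 0.5
s_2 = 1.5
a_3 = 2
b_3 = 2.5
c_3 = 2
q_3 = 3
t_3 = 3.5
a_4 = 2
b_4 = 8.5
s_4 = 2
t_4 = 4.5
a_5 = 1
b_5 = 7.5
c_5 = 9
p_5 = 3.5
q_5 = 3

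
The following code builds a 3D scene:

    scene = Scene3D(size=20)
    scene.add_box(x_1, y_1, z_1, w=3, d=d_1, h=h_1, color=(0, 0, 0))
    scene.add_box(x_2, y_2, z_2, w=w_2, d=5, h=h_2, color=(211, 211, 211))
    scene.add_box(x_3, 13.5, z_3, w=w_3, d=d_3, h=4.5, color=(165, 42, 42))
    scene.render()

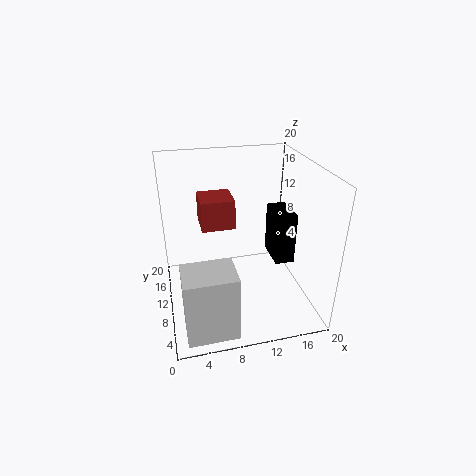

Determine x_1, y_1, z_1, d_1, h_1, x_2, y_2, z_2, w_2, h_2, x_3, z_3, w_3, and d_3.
x_1 = 16.5; y_1 = 11.5; z_1 = 3.5; d_1 = 5.5; h_1 = 8; x_2 = 1.5; y_2 = 0.5; z_2 = 1; w_2 = 6.5; h_2 = 9; x_3 = 5.5; z_3 = 9.5; w_3 = 5; d_3 = 5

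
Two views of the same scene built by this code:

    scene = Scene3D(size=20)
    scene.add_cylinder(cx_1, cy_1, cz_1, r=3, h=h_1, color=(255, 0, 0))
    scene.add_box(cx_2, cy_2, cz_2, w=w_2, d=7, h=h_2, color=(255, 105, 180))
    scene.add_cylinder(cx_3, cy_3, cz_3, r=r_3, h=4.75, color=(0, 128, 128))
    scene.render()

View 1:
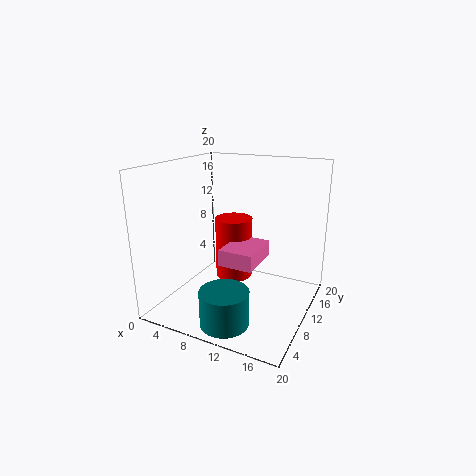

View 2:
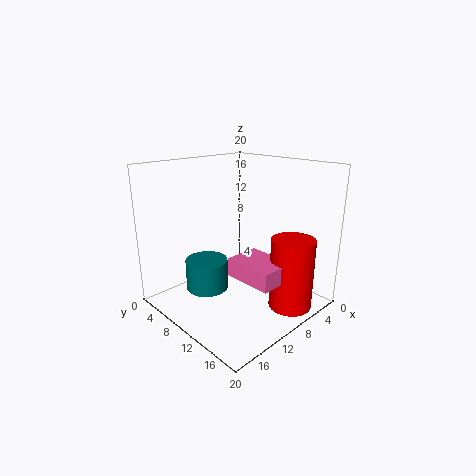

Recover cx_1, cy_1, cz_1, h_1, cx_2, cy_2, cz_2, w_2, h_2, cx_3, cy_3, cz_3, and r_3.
cx_1 = 6
cy_1 = 16.5
cz_1 = 0.5
h_1 = 10
cx_2 = 6.75
cy_2 = 10
cz_2 = 5
w_2 = 5.25
h_2 = 2.5
cx_3 = 11
cy_3 = 4
cz_3 = 0.25
r_3 = 3.25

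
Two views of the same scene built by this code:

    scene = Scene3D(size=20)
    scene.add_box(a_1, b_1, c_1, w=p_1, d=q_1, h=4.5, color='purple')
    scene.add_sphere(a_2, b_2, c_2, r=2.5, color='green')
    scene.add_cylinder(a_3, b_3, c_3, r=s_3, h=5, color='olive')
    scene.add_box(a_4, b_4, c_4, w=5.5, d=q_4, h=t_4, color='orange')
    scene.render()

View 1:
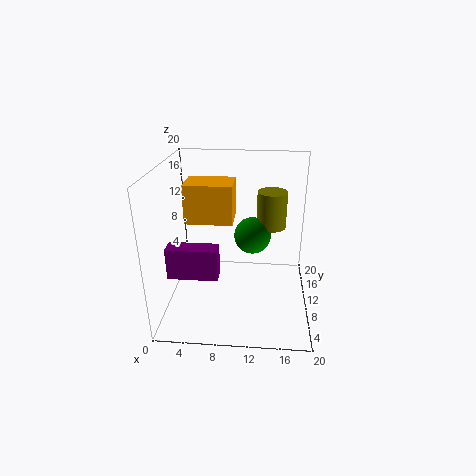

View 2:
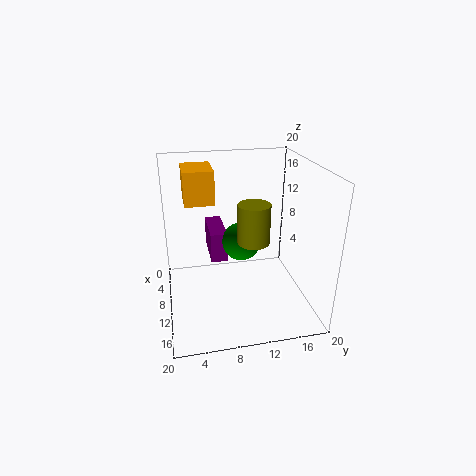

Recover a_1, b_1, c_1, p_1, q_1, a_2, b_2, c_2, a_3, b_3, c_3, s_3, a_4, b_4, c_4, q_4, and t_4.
a_1 = 0.5, b_1 = 6.5, c_1 = 5, p_1 = 7, q_1 = 2.5, a_2 = 12, b_2 = 10, c_2 = 10.5, a_3 = 14.5, b_3 = 11, c_3 = 11.5, s_3 = 2, a_4 = 4.5, b_4 = 3, c_4 = 15, q_4 = 4, t_4 = 4.5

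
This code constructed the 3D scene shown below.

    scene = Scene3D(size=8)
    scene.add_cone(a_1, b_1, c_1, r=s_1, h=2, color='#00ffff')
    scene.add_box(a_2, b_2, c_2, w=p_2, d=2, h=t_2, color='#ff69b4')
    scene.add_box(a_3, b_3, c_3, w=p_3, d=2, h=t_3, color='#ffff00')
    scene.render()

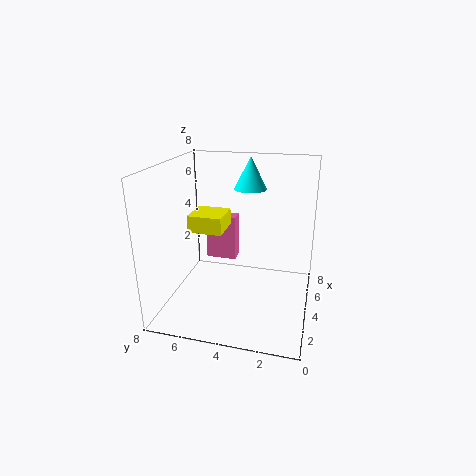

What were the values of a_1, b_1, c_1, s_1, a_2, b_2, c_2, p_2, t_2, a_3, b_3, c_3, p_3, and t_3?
a_1 = 7
b_1 = 4
c_1 = 6
s_1 = 1
a_2 = 7
b_2 = 5
c_2 = 1
p_2 = 1
t_2 = 3
a_3 = 4
b_3 = 5
c_3 = 4
p_3 = 2
t_3 = 1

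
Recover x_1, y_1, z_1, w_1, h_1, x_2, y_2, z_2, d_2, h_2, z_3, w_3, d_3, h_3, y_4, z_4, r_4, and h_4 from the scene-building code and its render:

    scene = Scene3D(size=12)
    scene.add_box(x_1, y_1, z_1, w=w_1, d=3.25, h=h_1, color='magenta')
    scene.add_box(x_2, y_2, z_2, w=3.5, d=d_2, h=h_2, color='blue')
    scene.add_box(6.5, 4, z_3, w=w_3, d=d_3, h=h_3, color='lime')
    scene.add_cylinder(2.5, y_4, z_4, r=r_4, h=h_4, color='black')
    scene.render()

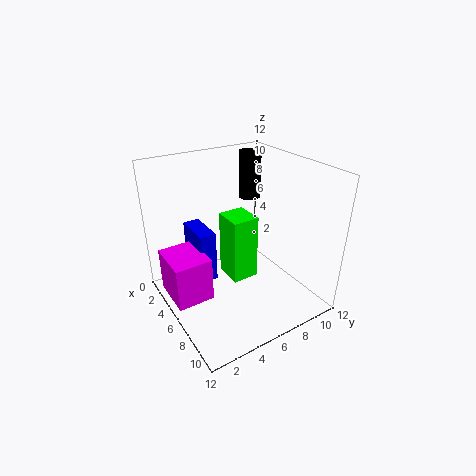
x_1 = 1.5, y_1 = 0.5, z_1 = 0.25, w_1 = 4, h_1 = 4, x_2 = 0.5, y_2 = 3.5, z_2 = 1, d_2 = 1.5, h_2 = 4.75, z_3 = 4, w_3 = 2.25, d_3 = 2, h_3 = 5, y_4 = 9.5, z_4 = 7.75, r_4 = 1, h_4 = 4.25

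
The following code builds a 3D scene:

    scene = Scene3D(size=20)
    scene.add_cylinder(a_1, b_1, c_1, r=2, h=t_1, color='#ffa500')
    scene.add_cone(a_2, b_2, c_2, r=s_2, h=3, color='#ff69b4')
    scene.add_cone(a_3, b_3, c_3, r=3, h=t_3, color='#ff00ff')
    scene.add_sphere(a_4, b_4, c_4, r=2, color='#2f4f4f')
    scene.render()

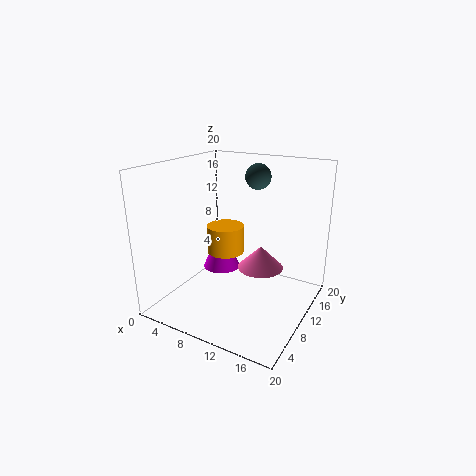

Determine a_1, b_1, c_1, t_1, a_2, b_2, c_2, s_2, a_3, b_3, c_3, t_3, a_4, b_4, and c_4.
a_1 = 13; b_1 = 2; c_1 = 12; t_1 = 3; a_2 = 14; b_2 = 9; c_2 = 7; s_2 = 3; a_3 = 4; b_3 = 15; c_3 = 2; t_3 = 7; a_4 = 9; b_4 = 18; c_4 = 17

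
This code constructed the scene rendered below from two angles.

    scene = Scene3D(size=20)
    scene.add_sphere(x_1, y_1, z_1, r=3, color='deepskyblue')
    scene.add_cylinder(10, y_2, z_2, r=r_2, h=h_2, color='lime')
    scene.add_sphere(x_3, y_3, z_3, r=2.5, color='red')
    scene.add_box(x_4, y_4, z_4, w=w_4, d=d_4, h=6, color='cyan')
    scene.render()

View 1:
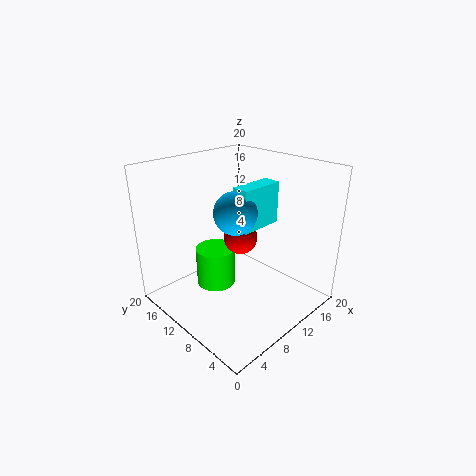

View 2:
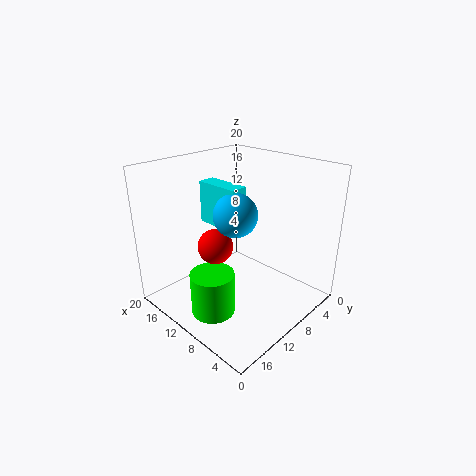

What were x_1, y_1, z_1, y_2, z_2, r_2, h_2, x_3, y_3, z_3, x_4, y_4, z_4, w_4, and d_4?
x_1 = 10
y_1 = 10.5
z_1 = 13.5
y_2 = 15
z_2 = 0.5
r_2 = 3
h_2 = 6
x_3 = 12.5
y_3 = 12
z_3 = 8.5
x_4 = 10
y_4 = 8.5
z_4 = 11
w_4 = 6.5
d_4 = 2.5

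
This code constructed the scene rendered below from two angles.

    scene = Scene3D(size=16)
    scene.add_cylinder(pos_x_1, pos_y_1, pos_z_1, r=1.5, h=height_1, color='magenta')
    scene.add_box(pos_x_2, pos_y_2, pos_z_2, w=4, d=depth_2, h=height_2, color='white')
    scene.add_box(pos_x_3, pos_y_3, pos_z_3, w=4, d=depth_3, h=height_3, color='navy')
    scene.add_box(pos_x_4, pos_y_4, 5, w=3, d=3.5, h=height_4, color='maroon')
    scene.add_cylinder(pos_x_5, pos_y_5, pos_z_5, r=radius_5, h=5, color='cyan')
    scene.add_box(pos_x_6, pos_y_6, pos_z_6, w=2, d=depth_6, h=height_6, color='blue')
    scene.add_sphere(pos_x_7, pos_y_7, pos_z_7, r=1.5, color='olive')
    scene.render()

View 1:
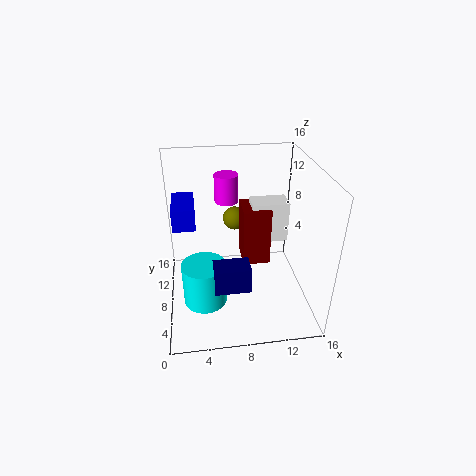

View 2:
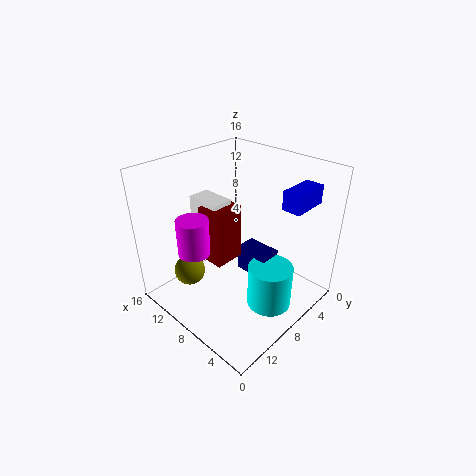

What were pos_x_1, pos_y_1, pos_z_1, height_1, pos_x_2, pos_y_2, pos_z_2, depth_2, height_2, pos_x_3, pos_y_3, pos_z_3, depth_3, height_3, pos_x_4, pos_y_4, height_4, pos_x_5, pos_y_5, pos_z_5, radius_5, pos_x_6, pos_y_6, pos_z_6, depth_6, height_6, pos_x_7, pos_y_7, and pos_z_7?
pos_x_1 = 7.5, pos_y_1 = 14.5, pos_z_1 = 9.5, height_1 = 3.5, pos_x_2 = 9.5, pos_y_2 = 7.5, pos_z_2 = 7.5, depth_2 = 2.5, height_2 = 4.5, pos_x_3 = 5, pos_y_3 = 4.5, pos_z_3 = 3, depth_3 = 2.5, height_3 = 3, pos_x_4 = 8.5, pos_y_4 = 7, height_4 = 6.5, pos_x_5 = 4, pos_y_5 = 7, pos_z_5 = 0.5, radius_5 = 2.5, pos_x_6 = 1.5, pos_y_6 = 2.5, pos_z_6 = 12.5, depth_6 = 4, height_6 = 2, pos_x_7 = 8.5, pos_y_7 = 14.5, pos_z_7 = 7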